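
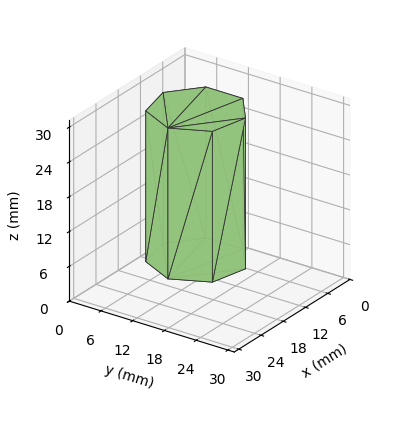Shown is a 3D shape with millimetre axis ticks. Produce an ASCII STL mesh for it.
Reading the render: the shape is a regular 7-sided prism (a cylinder approximated with 7 flat sides), circumscribed radius ≈ 8 mm, height ≈ 26 mm (dimensions read to the nearest mm from the axis ticks). For the STL, each face is triangulated and given an outward normal.

solid part
  facet normal 0.0000 0.0000 -1.0000
    outer loop
      vertex 6.2 15.8 0.0
      vertex 13.0 14.3 0.0
      vertex 16.0 8.0 0.0
    endloop
  endfacet
  facet normal 0.0000 0.0000 -1.0000
    outer loop
      vertex 0.8 11.5 0.0
      vertex 6.2 15.8 0.0
      vertex 16.0 8.0 0.0
    endloop
  endfacet
  facet normal 0.0000 0.0000 -1.0000
    outer loop
      vertex 0.8 4.5 0.0
      vertex 0.8 11.5 0.0
      vertex 16.0 8.0 0.0
    endloop
  endfacet
  facet normal 0.0000 0.0000 -1.0000
    outer loop
      vertex 6.2 0.2 0.0
      vertex 0.8 4.5 0.0
      vertex 16.0 8.0 0.0
    endloop
  endfacet
  facet normal 0.0000 0.0000 -1.0000
    outer loop
      vertex 13.0 1.7 0.0
      vertex 6.2 0.2 0.0
      vertex 16.0 8.0 0.0
    endloop
  endfacet
  facet normal 0.0000 0.0000 1.0000
    outer loop
      vertex 16.0 8.0 26.0
      vertex 13.0 14.3 26.0
      vertex 6.2 15.8 26.0
    endloop
  endfacet
  facet normal 0.0000 0.0000 1.0000
    outer loop
      vertex 16.0 8.0 26.0
      vertex 6.2 15.8 26.0
      vertex 0.8 11.5 26.0
    endloop
  endfacet
  facet normal 0.0000 0.0000 1.0000
    outer loop
      vertex 16.0 8.0 26.0
      vertex 0.8 11.5 26.0
      vertex 0.8 4.5 26.0
    endloop
  endfacet
  facet normal 0.0000 0.0000 1.0000
    outer loop
      vertex 16.0 8.0 26.0
      vertex 0.8 4.5 26.0
      vertex 6.2 0.2 26.0
    endloop
  endfacet
  facet normal 0.0000 0.0000 1.0000
    outer loop
      vertex 16.0 8.0 26.0
      vertex 6.2 0.2 26.0
      vertex 13.0 1.7 26.0
    endloop
  endfacet
  facet normal 0.9029 0.4299 0.0000
    outer loop
      vertex 16.0 8.0 0.0
      vertex 13.0 14.3 0.0
      vertex 13.0 14.3 26.0
    endloop
  endfacet
  facet normal 0.9029 0.4299 0.0000
    outer loop
      vertex 16.0 8.0 0.0
      vertex 13.0 14.3 26.0
      vertex 16.0 8.0 26.0
    endloop
  endfacet
  facet normal 0.2154 0.9765 0.0000
    outer loop
      vertex 13.0 14.3 0.0
      vertex 6.2 15.8 0.0
      vertex 6.2 15.8 26.0
    endloop
  endfacet
  facet normal 0.2154 0.9765 0.0000
    outer loop
      vertex 13.0 14.3 0.0
      vertex 6.2 15.8 26.0
      vertex 13.0 14.3 26.0
    endloop
  endfacet
  facet normal -0.6229 0.7823 0.0000
    outer loop
      vertex 6.2 15.8 0.0
      vertex 0.8 11.5 0.0
      vertex 0.8 11.5 26.0
    endloop
  endfacet
  facet normal -0.6229 0.7823 0.0000
    outer loop
      vertex 6.2 15.8 0.0
      vertex 0.8 11.5 26.0
      vertex 6.2 15.8 26.0
    endloop
  endfacet
  facet normal -1.0000 0.0000 0.0000
    outer loop
      vertex 0.8 11.5 0.0
      vertex 0.8 4.5 0.0
      vertex 0.8 4.5 26.0
    endloop
  endfacet
  facet normal -1.0000 0.0000 0.0000
    outer loop
      vertex 0.8 11.5 0.0
      vertex 0.8 4.5 26.0
      vertex 0.8 11.5 26.0
    endloop
  endfacet
  facet normal -0.6229 -0.7823 0.0000
    outer loop
      vertex 0.8 4.5 0.0
      vertex 6.2 0.2 0.0
      vertex 6.2 0.2 26.0
    endloop
  endfacet
  facet normal -0.6229 -0.7823 0.0000
    outer loop
      vertex 0.8 4.5 0.0
      vertex 6.2 0.2 26.0
      vertex 0.8 4.5 26.0
    endloop
  endfacet
  facet normal 0.2154 -0.9765 0.0000
    outer loop
      vertex 6.2 0.2 0.0
      vertex 13.0 1.7 0.0
      vertex 13.0 1.7 26.0
    endloop
  endfacet
  facet normal 0.2154 -0.9765 0.0000
    outer loop
      vertex 6.2 0.2 0.0
      vertex 13.0 1.7 26.0
      vertex 6.2 0.2 26.0
    endloop
  endfacet
  facet normal 0.9029 -0.4299 0.0000
    outer loop
      vertex 13.0 1.7 0.0
      vertex 16.0 8.0 0.0
      vertex 16.0 8.0 26.0
    endloop
  endfacet
  facet normal 0.9029 -0.4299 0.0000
    outer loop
      vertex 13.0 1.7 0.0
      vertex 16.0 8.0 26.0
      vertex 13.0 1.7 26.0
    endloop
  endfacet
endsolid part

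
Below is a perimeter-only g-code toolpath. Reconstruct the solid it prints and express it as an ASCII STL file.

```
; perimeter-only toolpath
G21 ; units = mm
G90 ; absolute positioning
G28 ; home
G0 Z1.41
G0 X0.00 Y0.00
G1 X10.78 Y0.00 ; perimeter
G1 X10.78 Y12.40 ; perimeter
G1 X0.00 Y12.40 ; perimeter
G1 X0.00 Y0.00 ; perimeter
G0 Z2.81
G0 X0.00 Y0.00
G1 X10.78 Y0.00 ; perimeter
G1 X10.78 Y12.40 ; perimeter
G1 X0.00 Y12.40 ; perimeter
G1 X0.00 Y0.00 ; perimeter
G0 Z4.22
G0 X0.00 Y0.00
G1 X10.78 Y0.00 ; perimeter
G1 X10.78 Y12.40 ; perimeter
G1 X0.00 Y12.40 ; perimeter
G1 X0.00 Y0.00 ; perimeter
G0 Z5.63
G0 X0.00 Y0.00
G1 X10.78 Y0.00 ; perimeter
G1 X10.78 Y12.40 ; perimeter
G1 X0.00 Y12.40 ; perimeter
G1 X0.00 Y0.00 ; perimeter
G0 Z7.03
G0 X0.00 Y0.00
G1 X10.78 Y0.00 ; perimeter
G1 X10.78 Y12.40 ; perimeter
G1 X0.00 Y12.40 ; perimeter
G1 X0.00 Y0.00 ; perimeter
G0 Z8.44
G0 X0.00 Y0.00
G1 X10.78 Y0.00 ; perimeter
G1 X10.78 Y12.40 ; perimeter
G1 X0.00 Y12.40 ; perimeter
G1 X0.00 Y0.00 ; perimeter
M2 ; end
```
solid part
  facet normal 0.0000 0.0000 -1.0000
    outer loop
      vertex 10.78 12.40 0.00
      vertex 10.78 0.00 0.00
      vertex 0.00 0.00 0.00
    endloop
  endfacet
  facet normal 0.0000 0.0000 -1.0000
    outer loop
      vertex 0.00 12.40 0.00
      vertex 10.78 12.40 0.00
      vertex 0.00 0.00 0.00
    endloop
  endfacet
  facet normal 0.0000 0.0000 1.0000
    outer loop
      vertex 0.00 0.00 8.44
      vertex 10.78 0.00 8.44
      vertex 10.78 12.40 8.44
    endloop
  endfacet
  facet normal 0.0000 0.0000 1.0000
    outer loop
      vertex 0.00 0.00 8.44
      vertex 10.78 12.40 8.44
      vertex 0.00 12.40 8.44
    endloop
  endfacet
  facet normal 0.0000 -1.0000 0.0000
    outer loop
      vertex 0.00 0.00 0.00
      vertex 10.78 0.00 0.00
      vertex 10.78 0.00 8.44
    endloop
  endfacet
  facet normal 0.0000 -1.0000 0.0000
    outer loop
      vertex 0.00 0.00 0.00
      vertex 10.78 0.00 8.44
      vertex 0.00 0.00 8.44
    endloop
  endfacet
  facet normal 0.0000 1.0000 0.0000
    outer loop
      vertex 10.78 12.40 8.44
      vertex 10.78 12.40 0.00
      vertex 0.00 12.40 0.00
    endloop
  endfacet
  facet normal 0.0000 1.0000 0.0000
    outer loop
      vertex 0.00 12.40 8.44
      vertex 10.78 12.40 8.44
      vertex 0.00 12.40 0.00
    endloop
  endfacet
  facet normal -1.0000 0.0000 0.0000
    outer loop
      vertex 0.00 12.40 8.44
      vertex 0.00 12.40 0.00
      vertex 0.00 0.00 0.00
    endloop
  endfacet
  facet normal -1.0000 0.0000 0.0000
    outer loop
      vertex 0.00 0.00 8.44
      vertex 0.00 12.40 8.44
      vertex 0.00 0.00 0.00
    endloop
  endfacet
  facet normal 1.0000 0.0000 0.0000
    outer loop
      vertex 10.78 0.00 0.00
      vertex 10.78 12.40 0.00
      vertex 10.78 12.40 8.44
    endloop
  endfacet
  facet normal 1.0000 0.0000 0.0000
    outer loop
      vertex 10.78 0.00 0.00
      vertex 10.78 12.40 8.44
      vertex 10.78 0.00 8.44
    endloop
  endfacet
endsolid part

The G0 Z moves step by Δz≈1.41 mm. Every layer's G1 loop is the same polygon, so the solid is a straight extrusion of it from z=0 to z≈8.44. Closing with flat bottom and top caps and triangulating gives 12 facets — a rectangular box, roughly 10.8 × 12.4 mm footprint and 8.44 mm tall.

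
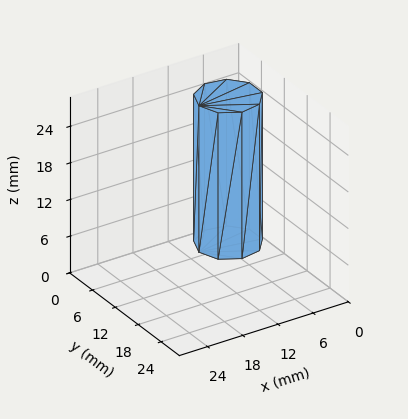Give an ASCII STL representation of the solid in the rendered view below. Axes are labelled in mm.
Reading the render: the shape is a regular 9-sided prism (a cylinder approximated with 9 flat sides), circumscribed radius ≈ 5 mm, height ≈ 24 mm (dimensions read to the nearest mm from the axis ticks). For the STL, each face is triangulated and given an outward normal.

solid part
  facet normal 0.0000 0.0000 -1.0000
    outer loop
      vertex 5.868 9.924 0.000
      vertex 8.830 8.214 0.000
      vertex 10.000 5.000 0.000
    endloop
  endfacet
  facet normal 0.0000 0.0000 -1.0000
    outer loop
      vertex 2.500 9.330 0.000
      vertex 5.868 9.924 0.000
      vertex 10.000 5.000 0.000
    endloop
  endfacet
  facet normal 0.0000 0.0000 -1.0000
    outer loop
      vertex 0.302 6.710 0.000
      vertex 2.500 9.330 0.000
      vertex 10.000 5.000 0.000
    endloop
  endfacet
  facet normal 0.0000 0.0000 -1.0000
    outer loop
      vertex 0.302 3.290 0.000
      vertex 0.302 6.710 0.000
      vertex 10.000 5.000 0.000
    endloop
  endfacet
  facet normal 0.0000 0.0000 -1.0000
    outer loop
      vertex 2.500 0.670 0.000
      vertex 0.302 3.290 0.000
      vertex 10.000 5.000 0.000
    endloop
  endfacet
  facet normal 0.0000 0.0000 -1.0000
    outer loop
      vertex 5.868 0.076 0.000
      vertex 2.500 0.670 0.000
      vertex 10.000 5.000 0.000
    endloop
  endfacet
  facet normal 0.0000 0.0000 -1.0000
    outer loop
      vertex 8.830 1.786 0.000
      vertex 5.868 0.076 0.000
      vertex 10.000 5.000 0.000
    endloop
  endfacet
  facet normal 0.0000 0.0000 1.0000
    outer loop
      vertex 10.000 5.000 24.000
      vertex 8.830 8.214 24.000
      vertex 5.868 9.924 24.000
    endloop
  endfacet
  facet normal 0.0000 0.0000 1.0000
    outer loop
      vertex 10.000 5.000 24.000
      vertex 5.868 9.924 24.000
      vertex 2.500 9.330 24.000
    endloop
  endfacet
  facet normal 0.0000 0.0000 1.0000
    outer loop
      vertex 10.000 5.000 24.000
      vertex 2.500 9.330 24.000
      vertex 0.302 6.710 24.000
    endloop
  endfacet
  facet normal 0.0000 0.0000 1.0000
    outer loop
      vertex 10.000 5.000 24.000
      vertex 0.302 6.710 24.000
      vertex 0.302 3.290 24.000
    endloop
  endfacet
  facet normal 0.0000 0.0000 1.0000
    outer loop
      vertex 10.000 5.000 24.000
      vertex 0.302 3.290 24.000
      vertex 2.500 0.670 24.000
    endloop
  endfacet
  facet normal 0.0000 0.0000 1.0000
    outer loop
      vertex 10.000 5.000 24.000
      vertex 2.500 0.670 24.000
      vertex 5.868 0.076 24.000
    endloop
  endfacet
  facet normal 0.0000 0.0000 1.0000
    outer loop
      vertex 10.000 5.000 24.000
      vertex 5.868 0.076 24.000
      vertex 8.830 1.786 24.000
    endloop
  endfacet
  facet normal 0.9397 0.3421 0.0000
    outer loop
      vertex 10.000 5.000 0.000
      vertex 8.830 8.214 0.000
      vertex 8.830 8.214 24.000
    endloop
  endfacet
  facet normal 0.9397 0.3421 0.0000
    outer loop
      vertex 10.000 5.000 0.000
      vertex 8.830 8.214 24.000
      vertex 10.000 5.000 24.000
    endloop
  endfacet
  facet normal 0.5000 0.8660 0.0000
    outer loop
      vertex 8.830 8.214 0.000
      vertex 5.868 9.924 0.000
      vertex 5.868 9.924 24.000
    endloop
  endfacet
  facet normal 0.5000 0.8660 0.0000
    outer loop
      vertex 8.830 8.214 0.000
      vertex 5.868 9.924 24.000
      vertex 8.830 8.214 24.000
    endloop
  endfacet
  facet normal -0.1737 0.9848 0.0000
    outer loop
      vertex 5.868 9.924 0.000
      vertex 2.500 9.330 0.000
      vertex 2.500 9.330 24.000
    endloop
  endfacet
  facet normal -0.1737 0.9848 0.0000
    outer loop
      vertex 5.868 9.924 0.000
      vertex 2.500 9.330 24.000
      vertex 5.868 9.924 24.000
    endloop
  endfacet
  facet normal -0.7661 0.6427 0.0000
    outer loop
      vertex 2.500 9.330 0.000
      vertex 0.302 6.710 0.000
      vertex 0.302 6.710 24.000
    endloop
  endfacet
  facet normal -0.7661 0.6427 0.0000
    outer loop
      vertex 2.500 9.330 0.000
      vertex 0.302 6.710 24.000
      vertex 2.500 9.330 24.000
    endloop
  endfacet
  facet normal -1.0000 0.0000 0.0000
    outer loop
      vertex 0.302 6.710 0.000
      vertex 0.302 3.290 0.000
      vertex 0.302 3.290 24.000
    endloop
  endfacet
  facet normal -1.0000 0.0000 0.0000
    outer loop
      vertex 0.302 6.710 0.000
      vertex 0.302 3.290 24.000
      vertex 0.302 6.710 24.000
    endloop
  endfacet
  facet normal -0.7661 -0.6427 0.0000
    outer loop
      vertex 0.302 3.290 0.000
      vertex 2.500 0.670 0.000
      vertex 2.500 0.670 24.000
    endloop
  endfacet
  facet normal -0.7661 -0.6427 0.0000
    outer loop
      vertex 0.302 3.290 0.000
      vertex 2.500 0.670 24.000
      vertex 0.302 3.290 24.000
    endloop
  endfacet
  facet normal -0.1737 -0.9848 0.0000
    outer loop
      vertex 2.500 0.670 0.000
      vertex 5.868 0.076 0.000
      vertex 5.868 0.076 24.000
    endloop
  endfacet
  facet normal -0.1737 -0.9848 0.0000
    outer loop
      vertex 2.500 0.670 0.000
      vertex 5.868 0.076 24.000
      vertex 2.500 0.670 24.000
    endloop
  endfacet
  facet normal 0.5000 -0.8660 0.0000
    outer loop
      vertex 5.868 0.076 0.000
      vertex 8.830 1.786 0.000
      vertex 8.830 1.786 24.000
    endloop
  endfacet
  facet normal 0.5000 -0.8660 0.0000
    outer loop
      vertex 5.868 0.076 0.000
      vertex 8.830 1.786 24.000
      vertex 5.868 0.076 24.000
    endloop
  endfacet
  facet normal 0.9397 -0.3421 0.0000
    outer loop
      vertex 8.830 1.786 0.000
      vertex 10.000 5.000 0.000
      vertex 10.000 5.000 24.000
    endloop
  endfacet
  facet normal 0.9397 -0.3421 0.0000
    outer loop
      vertex 8.830 1.786 0.000
      vertex 10.000 5.000 24.000
      vertex 8.830 1.786 24.000
    endloop
  endfacet
endsolid part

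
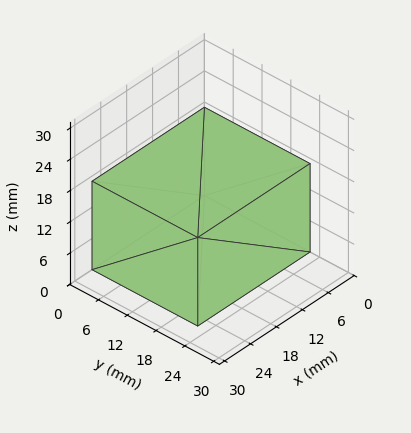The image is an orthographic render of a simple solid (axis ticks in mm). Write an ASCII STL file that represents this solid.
Reading the render: the shape is a rectangular box, roughly 26 × 22 mm footprint and 17 mm tall (dimensions read to the nearest mm from the axis ticks). For the STL, each face is triangulated and given an outward normal.

solid part
  facet normal 0.0000 0.0000 -1.0000
    outer loop
      vertex 26.00 22.00 0.00
      vertex 26.00 0.00 0.00
      vertex 0.00 0.00 0.00
    endloop
  endfacet
  facet normal 0.0000 0.0000 -1.0000
    outer loop
      vertex 0.00 22.00 0.00
      vertex 26.00 22.00 0.00
      vertex 0.00 0.00 0.00
    endloop
  endfacet
  facet normal 0.0000 0.0000 1.0000
    outer loop
      vertex 0.00 0.00 17.00
      vertex 26.00 0.00 17.00
      vertex 26.00 22.00 17.00
    endloop
  endfacet
  facet normal 0.0000 0.0000 1.0000
    outer loop
      vertex 0.00 0.00 17.00
      vertex 26.00 22.00 17.00
      vertex 0.00 22.00 17.00
    endloop
  endfacet
  facet normal 0.0000 -1.0000 0.0000
    outer loop
      vertex 0.00 0.00 0.00
      vertex 26.00 0.00 0.00
      vertex 26.00 0.00 17.00
    endloop
  endfacet
  facet normal 0.0000 -1.0000 0.0000
    outer loop
      vertex 0.00 0.00 0.00
      vertex 26.00 0.00 17.00
      vertex 0.00 0.00 17.00
    endloop
  endfacet
  facet normal 0.0000 1.0000 0.0000
    outer loop
      vertex 26.00 22.00 17.00
      vertex 26.00 22.00 0.00
      vertex 0.00 22.00 0.00
    endloop
  endfacet
  facet normal 0.0000 1.0000 0.0000
    outer loop
      vertex 0.00 22.00 17.00
      vertex 26.00 22.00 17.00
      vertex 0.00 22.00 0.00
    endloop
  endfacet
  facet normal -1.0000 0.0000 0.0000
    outer loop
      vertex 0.00 22.00 17.00
      vertex 0.00 22.00 0.00
      vertex 0.00 0.00 0.00
    endloop
  endfacet
  facet normal -1.0000 0.0000 0.0000
    outer loop
      vertex 0.00 0.00 17.00
      vertex 0.00 22.00 17.00
      vertex 0.00 0.00 0.00
    endloop
  endfacet
  facet normal 1.0000 0.0000 0.0000
    outer loop
      vertex 26.00 0.00 0.00
      vertex 26.00 22.00 0.00
      vertex 26.00 22.00 17.00
    endloop
  endfacet
  facet normal 1.0000 0.0000 0.0000
    outer loop
      vertex 26.00 0.00 0.00
      vertex 26.00 22.00 17.00
      vertex 26.00 0.00 17.00
    endloop
  endfacet
endsolid part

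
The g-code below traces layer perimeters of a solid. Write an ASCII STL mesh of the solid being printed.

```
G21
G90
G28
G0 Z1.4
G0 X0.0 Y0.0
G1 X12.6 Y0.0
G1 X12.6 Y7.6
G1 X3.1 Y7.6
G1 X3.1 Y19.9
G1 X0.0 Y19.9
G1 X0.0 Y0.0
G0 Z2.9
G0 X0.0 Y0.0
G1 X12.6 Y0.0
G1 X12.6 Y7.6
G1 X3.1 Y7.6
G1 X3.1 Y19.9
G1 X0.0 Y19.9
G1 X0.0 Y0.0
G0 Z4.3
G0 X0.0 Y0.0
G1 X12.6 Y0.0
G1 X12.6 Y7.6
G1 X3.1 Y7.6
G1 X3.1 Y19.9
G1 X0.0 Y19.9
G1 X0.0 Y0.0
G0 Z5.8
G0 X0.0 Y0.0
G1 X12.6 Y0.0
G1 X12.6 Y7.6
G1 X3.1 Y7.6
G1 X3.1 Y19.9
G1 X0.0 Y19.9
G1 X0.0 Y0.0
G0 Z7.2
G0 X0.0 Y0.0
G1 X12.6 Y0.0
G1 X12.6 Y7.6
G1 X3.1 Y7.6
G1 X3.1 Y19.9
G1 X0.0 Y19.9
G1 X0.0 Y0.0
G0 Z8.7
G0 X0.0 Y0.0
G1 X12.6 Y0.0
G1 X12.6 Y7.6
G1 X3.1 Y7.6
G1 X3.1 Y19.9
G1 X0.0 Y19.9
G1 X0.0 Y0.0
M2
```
solid part
  facet normal 0.0000 0.0000 -1.0000
    outer loop
      vertex 12.6 7.6 0.0
      vertex 12.6 0.0 0.0
      vertex 0.0 0.0 0.0
    endloop
  endfacet
  facet normal 0.0000 0.0000 -1.0000
    outer loop
      vertex 3.1 7.6 0.0
      vertex 12.6 7.6 0.0
      vertex 0.0 0.0 0.0
    endloop
  endfacet
  facet normal 0.0000 0.0000 -1.0000
    outer loop
      vertex 3.1 19.9 0.0
      vertex 3.1 7.6 0.0
      vertex 0.0 0.0 0.0
    endloop
  endfacet
  facet normal 0.0000 0.0000 -1.0000
    outer loop
      vertex 0.0 19.9 0.0
      vertex 3.1 19.9 0.0
      vertex 0.0 0.0 0.0
    endloop
  endfacet
  facet normal 0.0000 0.0000 1.0000
    outer loop
      vertex 0.0 0.0 8.7
      vertex 12.6 0.0 8.7
      vertex 12.6 7.6 8.7
    endloop
  endfacet
  facet normal 0.0000 0.0000 1.0000
    outer loop
      vertex 0.0 0.0 8.7
      vertex 12.6 7.6 8.7
      vertex 3.1 7.6 8.7
    endloop
  endfacet
  facet normal 0.0000 0.0000 1.0000
    outer loop
      vertex 0.0 0.0 8.7
      vertex 3.1 7.6 8.7
      vertex 3.1 19.9 8.7
    endloop
  endfacet
  facet normal 0.0000 0.0000 1.0000
    outer loop
      vertex 0.0 0.0 8.7
      vertex 3.1 19.9 8.7
      vertex 0.0 19.9 8.7
    endloop
  endfacet
  facet normal 0.0000 -1.0000 0.0000
    outer loop
      vertex 0.0 0.0 0.0
      vertex 12.6 0.0 0.0
      vertex 12.6 0.0 8.7
    endloop
  endfacet
  facet normal 0.0000 -1.0000 0.0000
    outer loop
      vertex 0.0 0.0 0.0
      vertex 12.6 0.0 8.7
      vertex 0.0 0.0 8.7
    endloop
  endfacet
  facet normal 1.0000 0.0000 0.0000
    outer loop
      vertex 12.6 0.0 0.0
      vertex 12.6 7.6 0.0
      vertex 12.6 7.6 8.7
    endloop
  endfacet
  facet normal 1.0000 0.0000 0.0000
    outer loop
      vertex 12.6 0.0 0.0
      vertex 12.6 7.6 8.7
      vertex 12.6 0.0 8.7
    endloop
  endfacet
  facet normal 0.0000 1.0000 0.0000
    outer loop
      vertex 12.6 7.6 0.0
      vertex 3.1 7.6 0.0
      vertex 3.1 7.6 8.7
    endloop
  endfacet
  facet normal 0.0000 1.0000 0.0000
    outer loop
      vertex 12.6 7.6 0.0
      vertex 3.1 7.6 8.7
      vertex 12.6 7.6 8.7
    endloop
  endfacet
  facet normal 1.0000 0.0000 0.0000
    outer loop
      vertex 3.1 7.6 0.0
      vertex 3.1 19.9 0.0
      vertex 3.1 19.9 8.7
    endloop
  endfacet
  facet normal 1.0000 0.0000 0.0000
    outer loop
      vertex 3.1 7.6 0.0
      vertex 3.1 19.9 8.7
      vertex 3.1 7.6 8.7
    endloop
  endfacet
  facet normal 0.0000 1.0000 0.0000
    outer loop
      vertex 3.1 19.9 0.0
      vertex 0.0 19.9 0.0
      vertex 0.0 19.9 8.7
    endloop
  endfacet
  facet normal 0.0000 1.0000 0.0000
    outer loop
      vertex 3.1 19.9 0.0
      vertex 0.0 19.9 8.7
      vertex 3.1 19.9 8.7
    endloop
  endfacet
  facet normal -1.0000 0.0000 0.0000
    outer loop
      vertex 0.0 19.9 0.0
      vertex 0.0 0.0 0.0
      vertex 0.0 0.0 8.7
    endloop
  endfacet
  facet normal -1.0000 0.0000 0.0000
    outer loop
      vertex 0.0 19.9 0.0
      vertex 0.0 0.0 8.7
      vertex 0.0 19.9 8.7
    endloop
  endfacet
endsolid part

The G0 Z moves step by Δz≈1.4 mm. Every layer's G1 loop is the same polygon, so the solid is a straight extrusion of it from z=0 to z≈8.7. Closing with flat bottom and top caps and triangulating gives 20 facets — an L-shaped prism: outer 12.6 × 19.9 mm, arm thicknesses ≈ 7.6 mm (horizontal) and 3.1 mm (vertical), extruded 8.7 mm in z.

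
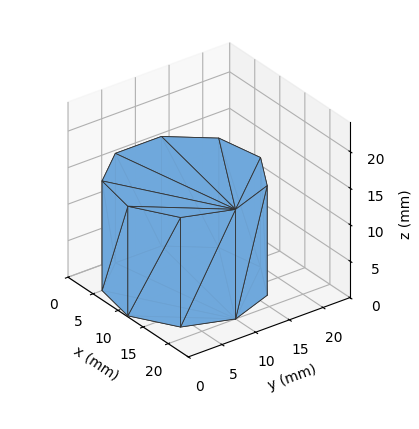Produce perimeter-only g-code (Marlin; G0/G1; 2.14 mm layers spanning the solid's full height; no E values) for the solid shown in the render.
Reading the render: the shape is a regular 9-sided prism (a cylinder approximated with 9 flat sides), circumscribed radius ≈ 10 mm, height ≈ 15 mm (dimensions read to the nearest mm from the axis ticks). For the g-code, the solid's height is divided into equal slices at the stated Δz and each level perimeter traced with G1 moves after a G0 lift.

; perimeter-only toolpath
G21 ; units = mm
G90 ; absolute positioning
G28 ; home
; layer 1
G0 Z2.14
G0 X20.00 Y10.00
G1 X17.66 Y16.43
G1 X11.74 Y19.85
G1 X5.00 Y18.66
G1 X0.60 Y13.42
G1 X0.60 Y6.58
G1 X5.00 Y1.34
G1 X11.74 Y0.15
G1 X17.66 Y3.57
G1 X20.00 Y10.00
; layer 2
G0 Z4.29
G0 X20.00 Y10.00
G1 X17.66 Y16.43
G1 X11.74 Y19.85
G1 X5.00 Y18.66
G1 X0.60 Y13.42
G1 X0.60 Y6.58
G1 X5.00 Y1.34
G1 X11.74 Y0.15
G1 X17.66 Y3.57
G1 X20.00 Y10.00
; layer 3
G0 Z6.43
G0 X20.00 Y10.00
G1 X17.66 Y16.43
G1 X11.74 Y19.85
G1 X5.00 Y18.66
G1 X0.60 Y13.42
G1 X0.60 Y6.58
G1 X5.00 Y1.34
G1 X11.74 Y0.15
G1 X17.66 Y3.57
G1 X20.00 Y10.00
; layer 4
G0 Z8.57
G0 X20.00 Y10.00
G1 X17.66 Y16.43
G1 X11.74 Y19.85
G1 X5.00 Y18.66
G1 X0.60 Y13.42
G1 X0.60 Y6.58
G1 X5.00 Y1.34
G1 X11.74 Y0.15
G1 X17.66 Y3.57
G1 X20.00 Y10.00
; layer 5
G0 Z10.71
G0 X20.00 Y10.00
G1 X17.66 Y16.43
G1 X11.74 Y19.85
G1 X5.00 Y18.66
G1 X0.60 Y13.42
G1 X0.60 Y6.58
G1 X5.00 Y1.34
G1 X11.74 Y0.15
G1 X17.66 Y3.57
G1 X20.00 Y10.00
; layer 6
G0 Z12.86
G0 X20.00 Y10.00
G1 X17.66 Y16.43
G1 X11.74 Y19.85
G1 X5.00 Y18.66
G1 X0.60 Y13.42
G1 X0.60 Y6.58
G1 X5.00 Y1.34
G1 X11.74 Y0.15
G1 X17.66 Y3.57
G1 X20.00 Y10.00
; layer 7
G0 Z15.00
G0 X20.00 Y10.00
G1 X17.66 Y16.43
G1 X11.74 Y19.85
G1 X5.00 Y18.66
G1 X0.60 Y13.42
G1 X0.60 Y6.58
G1 X5.00 Y1.34
G1 X11.74 Y0.15
G1 X17.66 Y3.57
G1 X20.00 Y10.00
M2 ; end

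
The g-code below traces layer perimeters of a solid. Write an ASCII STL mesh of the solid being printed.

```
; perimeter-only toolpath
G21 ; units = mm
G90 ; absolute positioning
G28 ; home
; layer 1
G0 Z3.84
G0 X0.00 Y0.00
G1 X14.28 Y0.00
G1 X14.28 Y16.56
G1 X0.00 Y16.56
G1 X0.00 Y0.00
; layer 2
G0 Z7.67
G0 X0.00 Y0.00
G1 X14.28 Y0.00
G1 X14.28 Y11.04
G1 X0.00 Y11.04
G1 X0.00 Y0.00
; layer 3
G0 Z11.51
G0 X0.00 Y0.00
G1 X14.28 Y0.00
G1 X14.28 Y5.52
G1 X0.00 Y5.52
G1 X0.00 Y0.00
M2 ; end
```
solid part
  facet normal 0.0000 0.0000 -1.0000
    outer loop
      vertex 14.28 22.08 0.00
      vertex 14.28 0.00 0.00
      vertex 0.00 0.00 0.00
    endloop
  endfacet
  facet normal 0.0000 0.0000 -1.0000
    outer loop
      vertex 0.00 22.08 0.00
      vertex 14.28 22.08 0.00
      vertex 0.00 0.00 0.00
    endloop
  endfacet
  facet normal 0.0000 -1.0000 0.0000
    outer loop
      vertex 0.00 0.00 0.00
      vertex 14.28 0.00 0.00
      vertex 14.28 0.00 15.35
    endloop
  endfacet
  facet normal 0.0000 -1.0000 0.0000
    outer loop
      vertex 0.00 0.00 0.00
      vertex 14.28 0.00 15.35
      vertex 0.00 0.00 15.35
    endloop
  endfacet
  facet normal 0.0000 0.5708 0.8211
    outer loop
      vertex 0.00 0.00 15.35
      vertex 14.28 0.00 15.35
      vertex 14.28 22.08 0.00
    endloop
  endfacet
  facet normal 0.0000 0.5708 0.8211
    outer loop
      vertex 0.00 0.00 15.35
      vertex 14.28 22.08 0.00
      vertex 0.00 22.08 0.00
    endloop
  endfacet
  facet normal -1.0000 0.0000 0.0000
    outer loop
      vertex 0.00 0.00 15.35
      vertex 0.00 22.08 0.00
      vertex 0.00 0.00 0.00
    endloop
  endfacet
  facet normal 1.0000 0.0000 0.0000
    outer loop
      vertex 14.28 0.00 0.00
      vertex 14.28 22.08 0.00
      vertex 14.28 0.00 15.35
    endloop
  endfacet
endsolid part

The G0 Z moves step by Δz≈3.84 mm. The G1 loops shrink linearly with z, so the solid tapers from its base footprint up to z≈15.3. Closing with a flat bottom cap and the tapered top and triangulating gives 8 facets — a wedge (ramp): 14.3 × 22.1 mm base, rising to 15.3 mm along the y=0 edge and sloping linearly to z=0 at y=22.1.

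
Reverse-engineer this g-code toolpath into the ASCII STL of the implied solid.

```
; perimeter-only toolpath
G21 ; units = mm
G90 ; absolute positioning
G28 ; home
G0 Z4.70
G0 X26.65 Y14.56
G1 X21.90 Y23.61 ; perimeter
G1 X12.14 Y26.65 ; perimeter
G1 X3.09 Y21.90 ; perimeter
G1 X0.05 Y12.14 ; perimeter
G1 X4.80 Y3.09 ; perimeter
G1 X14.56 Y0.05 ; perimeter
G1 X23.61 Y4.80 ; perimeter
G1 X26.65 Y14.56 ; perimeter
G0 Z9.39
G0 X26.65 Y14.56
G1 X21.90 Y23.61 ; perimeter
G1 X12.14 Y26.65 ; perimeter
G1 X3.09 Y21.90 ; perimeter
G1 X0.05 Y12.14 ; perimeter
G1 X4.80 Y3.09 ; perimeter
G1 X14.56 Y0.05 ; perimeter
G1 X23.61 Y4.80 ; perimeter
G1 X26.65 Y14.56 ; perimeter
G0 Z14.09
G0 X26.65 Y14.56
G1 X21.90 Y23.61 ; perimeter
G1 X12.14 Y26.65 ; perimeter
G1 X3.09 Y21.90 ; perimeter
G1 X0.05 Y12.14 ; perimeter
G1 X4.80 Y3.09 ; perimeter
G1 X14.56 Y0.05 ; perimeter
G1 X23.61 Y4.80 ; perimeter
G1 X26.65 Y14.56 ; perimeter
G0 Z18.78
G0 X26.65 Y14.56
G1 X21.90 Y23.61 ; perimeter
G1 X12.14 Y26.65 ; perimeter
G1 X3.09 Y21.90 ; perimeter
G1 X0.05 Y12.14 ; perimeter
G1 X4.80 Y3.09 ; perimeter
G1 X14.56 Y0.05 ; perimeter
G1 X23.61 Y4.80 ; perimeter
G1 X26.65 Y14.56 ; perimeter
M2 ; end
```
solid part
  facet normal 0.0000 0.0000 -1.0000
    outer loop
      vertex 12.14 26.65 0.00
      vertex 21.90 23.61 0.00
      vertex 26.65 14.56 0.00
    endloop
  endfacet
  facet normal 0.0000 0.0000 -1.0000
    outer loop
      vertex 3.09 21.90 0.00
      vertex 12.14 26.65 0.00
      vertex 26.65 14.56 0.00
    endloop
  endfacet
  facet normal 0.0000 0.0000 -1.0000
    outer loop
      vertex 0.05 12.14 0.00
      vertex 3.09 21.90 0.00
      vertex 26.65 14.56 0.00
    endloop
  endfacet
  facet normal 0.0000 0.0000 -1.0000
    outer loop
      vertex 4.80 3.09 0.00
      vertex 0.05 12.14 0.00
      vertex 26.65 14.56 0.00
    endloop
  endfacet
  facet normal 0.0000 0.0000 -1.0000
    outer loop
      vertex 14.56 0.05 0.00
      vertex 4.80 3.09 0.00
      vertex 26.65 14.56 0.00
    endloop
  endfacet
  facet normal 0.0000 0.0000 -1.0000
    outer loop
      vertex 23.61 4.80 0.00
      vertex 14.56 0.05 0.00
      vertex 26.65 14.56 0.00
    endloop
  endfacet
  facet normal 0.0000 0.0000 1.0000
    outer loop
      vertex 26.65 14.56 18.78
      vertex 21.90 23.61 18.78
      vertex 12.14 26.65 18.78
    endloop
  endfacet
  facet normal 0.0000 0.0000 1.0000
    outer loop
      vertex 26.65 14.56 18.78
      vertex 12.14 26.65 18.78
      vertex 3.09 21.90 18.78
    endloop
  endfacet
  facet normal 0.0000 0.0000 1.0000
    outer loop
      vertex 26.65 14.56 18.78
      vertex 3.09 21.90 18.78
      vertex 0.05 12.14 18.78
    endloop
  endfacet
  facet normal 0.0000 0.0000 1.0000
    outer loop
      vertex 26.65 14.56 18.78
      vertex 0.05 12.14 18.78
      vertex 4.80 3.09 18.78
    endloop
  endfacet
  facet normal 0.0000 0.0000 1.0000
    outer loop
      vertex 26.65 14.56 18.78
      vertex 4.80 3.09 18.78
      vertex 14.56 0.05 18.78
    endloop
  endfacet
  facet normal 0.0000 0.0000 1.0000
    outer loop
      vertex 26.65 14.56 18.78
      vertex 14.56 0.05 18.78
      vertex 23.61 4.80 18.78
    endloop
  endfacet
  facet normal 0.8854 0.4647 0.0000
    outer loop
      vertex 26.65 14.56 0.00
      vertex 21.90 23.61 0.00
      vertex 21.90 23.61 18.78
    endloop
  endfacet
  facet normal 0.8854 0.4647 0.0000
    outer loop
      vertex 26.65 14.56 0.00
      vertex 21.90 23.61 18.78
      vertex 26.65 14.56 18.78
    endloop
  endfacet
  facet normal 0.2974 0.9548 0.0000
    outer loop
      vertex 21.90 23.61 0.00
      vertex 12.14 26.65 0.00
      vertex 12.14 26.65 18.78
    endloop
  endfacet
  facet normal 0.2974 0.9548 0.0000
    outer loop
      vertex 21.90 23.61 0.00
      vertex 12.14 26.65 18.78
      vertex 21.90 23.61 18.78
    endloop
  endfacet
  facet normal -0.4647 0.8854 0.0000
    outer loop
      vertex 12.14 26.65 0.00
      vertex 3.09 21.90 0.00
      vertex 3.09 21.90 18.78
    endloop
  endfacet
  facet normal -0.4647 0.8854 0.0000
    outer loop
      vertex 12.14 26.65 0.00
      vertex 3.09 21.90 18.78
      vertex 12.14 26.65 18.78
    endloop
  endfacet
  facet normal -0.9548 0.2974 0.0000
    outer loop
      vertex 3.09 21.90 0.00
      vertex 0.05 12.14 0.00
      vertex 0.05 12.14 18.78
    endloop
  endfacet
  facet normal -0.9548 0.2974 0.0000
    outer loop
      vertex 3.09 21.90 0.00
      vertex 0.05 12.14 18.78
      vertex 3.09 21.90 18.78
    endloop
  endfacet
  facet normal -0.8854 -0.4647 0.0000
    outer loop
      vertex 0.05 12.14 0.00
      vertex 4.80 3.09 0.00
      vertex 4.80 3.09 18.78
    endloop
  endfacet
  facet normal -0.8854 -0.4647 0.0000
    outer loop
      vertex 0.05 12.14 0.00
      vertex 4.80 3.09 18.78
      vertex 0.05 12.14 18.78
    endloop
  endfacet
  facet normal -0.2974 -0.9548 0.0000
    outer loop
      vertex 4.80 3.09 0.00
      vertex 14.56 0.05 0.00
      vertex 14.56 0.05 18.78
    endloop
  endfacet
  facet normal -0.2974 -0.9548 0.0000
    outer loop
      vertex 4.80 3.09 0.00
      vertex 14.56 0.05 18.78
      vertex 4.80 3.09 18.78
    endloop
  endfacet
  facet normal 0.4647 -0.8854 0.0000
    outer loop
      vertex 14.56 0.05 0.00
      vertex 23.61 4.80 0.00
      vertex 23.61 4.80 18.78
    endloop
  endfacet
  facet normal 0.4647 -0.8854 0.0000
    outer loop
      vertex 14.56 0.05 0.00
      vertex 23.61 4.80 18.78
      vertex 14.56 0.05 18.78
    endloop
  endfacet
  facet normal 0.9548 -0.2974 0.0000
    outer loop
      vertex 23.61 4.80 0.00
      vertex 26.65 14.56 0.00
      vertex 26.65 14.56 18.78
    endloop
  endfacet
  facet normal 0.9548 -0.2974 0.0000
    outer loop
      vertex 23.61 4.80 0.00
      vertex 26.65 14.56 18.78
      vertex 23.61 4.80 18.78
    endloop
  endfacet
endsolid part

The G0 Z moves step by Δz≈4.70 mm. Every layer's G1 loop is the same polygon, so the solid is a straight extrusion of it from z=0 to z≈18.8. Closing with flat bottom and top caps and triangulating gives 28 facets — a regular 8-sided prism (a cylinder approximated with 8 flat sides), circumscribed radius ≈ 13.3 mm, height ≈ 18.8 mm.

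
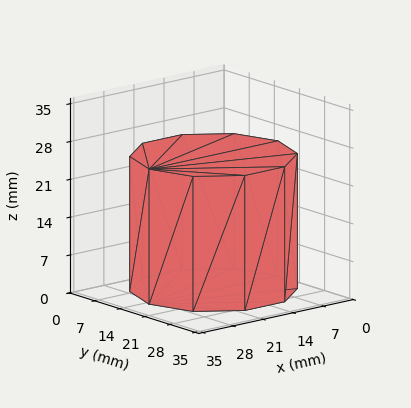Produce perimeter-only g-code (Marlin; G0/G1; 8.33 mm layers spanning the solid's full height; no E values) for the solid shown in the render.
Reading the render: the shape is a regular 10-sided prism (a cylinder approximated with 10 flat sides), circumscribed radius ≈ 15 mm, height ≈ 25 mm (dimensions read to the nearest mm from the axis ticks). For the g-code, the solid's height is divided into equal slices at the stated Δz and each level perimeter traced with G1 moves after a G0 lift.

; perimeter-only toolpath
G21 ; units = mm
G90 ; absolute positioning
G28 ; home
; layer 1
G0 Z8.33
G0 X30.00 Y15.00
G1 X27.14 Y23.82
G1 X19.64 Y29.27
G1 X10.36 Y29.27
G1 X2.86 Y23.82
G1 X0.00 Y15.00
G1 X2.86 Y6.18
G1 X10.36 Y0.73
G1 X19.64 Y0.73
G1 X27.14 Y6.18
G1 X30.00 Y15.00
; layer 2
G0 Z16.67
G0 X30.00 Y15.00
G1 X27.14 Y23.82
G1 X19.64 Y29.27
G1 X10.36 Y29.27
G1 X2.86 Y23.82
G1 X0.00 Y15.00
G1 X2.86 Y6.18
G1 X10.36 Y0.73
G1 X19.64 Y0.73
G1 X27.14 Y6.18
G1 X30.00 Y15.00
; layer 3
G0 Z25.00
G0 X30.00 Y15.00
G1 X27.14 Y23.82
G1 X19.64 Y29.27
G1 X10.36 Y29.27
G1 X2.86 Y23.82
G1 X0.00 Y15.00
G1 X2.86 Y6.18
G1 X10.36 Y0.73
G1 X19.64 Y0.73
G1 X27.14 Y6.18
G1 X30.00 Y15.00
M2 ; end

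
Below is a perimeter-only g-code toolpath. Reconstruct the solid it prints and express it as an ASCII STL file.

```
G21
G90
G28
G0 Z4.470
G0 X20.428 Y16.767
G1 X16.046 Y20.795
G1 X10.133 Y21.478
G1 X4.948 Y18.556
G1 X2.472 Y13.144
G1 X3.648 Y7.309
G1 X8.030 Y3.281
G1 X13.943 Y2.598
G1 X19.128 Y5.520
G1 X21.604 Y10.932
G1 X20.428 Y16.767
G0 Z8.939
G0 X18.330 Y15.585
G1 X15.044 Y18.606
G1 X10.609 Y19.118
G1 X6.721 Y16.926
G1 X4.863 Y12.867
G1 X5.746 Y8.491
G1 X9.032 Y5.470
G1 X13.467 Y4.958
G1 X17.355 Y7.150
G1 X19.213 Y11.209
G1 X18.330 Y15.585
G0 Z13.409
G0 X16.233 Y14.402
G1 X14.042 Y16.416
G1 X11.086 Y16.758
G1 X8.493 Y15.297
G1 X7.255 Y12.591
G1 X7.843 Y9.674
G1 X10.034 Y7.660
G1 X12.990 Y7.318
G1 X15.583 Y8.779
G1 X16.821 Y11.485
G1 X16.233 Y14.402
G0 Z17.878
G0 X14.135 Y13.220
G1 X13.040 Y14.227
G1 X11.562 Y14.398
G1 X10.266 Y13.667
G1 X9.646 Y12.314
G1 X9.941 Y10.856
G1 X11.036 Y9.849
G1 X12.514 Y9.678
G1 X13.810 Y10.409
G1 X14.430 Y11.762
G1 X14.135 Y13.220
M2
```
solid part
  facet normal 0.0000 0.0000 -1.0000
    outer loop
      vertex 9.657 23.838 0.000
      vertex 17.048 22.984 0.000
      vertex 22.525 17.949 0.000
    endloop
  endfacet
  facet normal 0.0000 0.0000 -1.0000
    outer loop
      vertex 3.176 20.185 0.000
      vertex 9.657 23.838 0.000
      vertex 22.525 17.949 0.000
    endloop
  endfacet
  facet normal 0.0000 0.0000 -1.0000
    outer loop
      vertex 0.080 13.420 0.000
      vertex 3.176 20.185 0.000
      vertex 22.525 17.949 0.000
    endloop
  endfacet
  facet normal 0.0000 0.0000 -1.0000
    outer loop
      vertex 1.551 6.127 0.000
      vertex 0.080 13.420 0.000
      vertex 22.525 17.949 0.000
    endloop
  endfacet
  facet normal 0.0000 0.0000 -1.0000
    outer loop
      vertex 7.028 1.092 0.000
      vertex 1.551 6.127 0.000
      vertex 22.525 17.949 0.000
    endloop
  endfacet
  facet normal 0.0000 0.0000 -1.0000
    outer loop
      vertex 14.419 0.238 0.000
      vertex 7.028 1.092 0.000
      vertex 22.525 17.949 0.000
    endloop
  endfacet
  facet normal 0.0000 0.0000 -1.0000
    outer loop
      vertex 20.900 3.891 0.000
      vertex 14.419 0.238 0.000
      vertex 22.525 17.949 0.000
    endloop
  endfacet
  facet normal 0.0000 0.0000 -1.0000
    outer loop
      vertex 23.996 10.656 0.000
      vertex 20.900 3.891 0.000
      vertex 22.525 17.949 0.000
    endloop
  endfacet
  facet normal 0.6023 0.6552 0.4560
    outer loop
      vertex 22.525 17.949 0.000
      vertex 17.048 22.984 0.000
      vertex 12.038 12.038 22.348
    endloop
  endfacet
  facet normal 0.1022 0.8841 0.4559
    outer loop
      vertex 17.048 22.984 0.000
      vertex 9.657 23.838 0.000
      vertex 12.038 12.038 22.348
    endloop
  endfacet
  facet normal -0.4370 0.7753 0.4559
    outer loop
      vertex 9.657 23.838 0.000
      vertex 3.176 20.185 0.000
      vertex 12.038 12.038 22.348
    endloop
  endfacet
  facet normal -0.8093 0.3704 0.4559
    outer loop
      vertex 3.176 20.185 0.000
      vertex 0.080 13.420 0.000
      vertex 12.038 12.038 22.348
    endloop
  endfacet
  facet normal -0.8724 -0.1760 0.4559
    outer loop
      vertex 0.080 13.420 0.000
      vertex 1.551 6.127 0.000
      vertex 12.038 12.038 22.348
    endloop
  endfacet
  facet normal -0.6023 -0.6552 0.4560
    outer loop
      vertex 1.551 6.127 0.000
      vertex 7.028 1.092 0.000
      vertex 12.038 12.038 22.348
    endloop
  endfacet
  facet normal -0.1022 -0.8841 0.4559
    outer loop
      vertex 7.028 1.092 0.000
      vertex 14.419 0.238 0.000
      vertex 12.038 12.038 22.348
    endloop
  endfacet
  facet normal 0.4370 -0.7753 0.4559
    outer loop
      vertex 14.419 0.238 0.000
      vertex 20.900 3.891 0.000
      vertex 12.038 12.038 22.348
    endloop
  endfacet
  facet normal 0.8093 -0.3704 0.4559
    outer loop
      vertex 20.900 3.891 0.000
      vertex 23.996 10.656 0.000
      vertex 12.038 12.038 22.348
    endloop
  endfacet
  facet normal 0.8724 0.1760 0.4559
    outer loop
      vertex 23.996 10.656 0.000
      vertex 22.525 17.949 0.000
      vertex 12.038 12.038 22.348
    endloop
  endfacet
endsolid part

The G0 Z moves step by Δz≈4.470 mm. The G1 loops shrink linearly with z, so the solid tapers from its base footprint up to z≈22.3. Closing with a flat bottom cap and the tapered top and triangulating gives 18 facets — a regular 10-sided pyramid, base circumscribed radius ≈ 12 mm, apex at z ≈ 22.3 mm.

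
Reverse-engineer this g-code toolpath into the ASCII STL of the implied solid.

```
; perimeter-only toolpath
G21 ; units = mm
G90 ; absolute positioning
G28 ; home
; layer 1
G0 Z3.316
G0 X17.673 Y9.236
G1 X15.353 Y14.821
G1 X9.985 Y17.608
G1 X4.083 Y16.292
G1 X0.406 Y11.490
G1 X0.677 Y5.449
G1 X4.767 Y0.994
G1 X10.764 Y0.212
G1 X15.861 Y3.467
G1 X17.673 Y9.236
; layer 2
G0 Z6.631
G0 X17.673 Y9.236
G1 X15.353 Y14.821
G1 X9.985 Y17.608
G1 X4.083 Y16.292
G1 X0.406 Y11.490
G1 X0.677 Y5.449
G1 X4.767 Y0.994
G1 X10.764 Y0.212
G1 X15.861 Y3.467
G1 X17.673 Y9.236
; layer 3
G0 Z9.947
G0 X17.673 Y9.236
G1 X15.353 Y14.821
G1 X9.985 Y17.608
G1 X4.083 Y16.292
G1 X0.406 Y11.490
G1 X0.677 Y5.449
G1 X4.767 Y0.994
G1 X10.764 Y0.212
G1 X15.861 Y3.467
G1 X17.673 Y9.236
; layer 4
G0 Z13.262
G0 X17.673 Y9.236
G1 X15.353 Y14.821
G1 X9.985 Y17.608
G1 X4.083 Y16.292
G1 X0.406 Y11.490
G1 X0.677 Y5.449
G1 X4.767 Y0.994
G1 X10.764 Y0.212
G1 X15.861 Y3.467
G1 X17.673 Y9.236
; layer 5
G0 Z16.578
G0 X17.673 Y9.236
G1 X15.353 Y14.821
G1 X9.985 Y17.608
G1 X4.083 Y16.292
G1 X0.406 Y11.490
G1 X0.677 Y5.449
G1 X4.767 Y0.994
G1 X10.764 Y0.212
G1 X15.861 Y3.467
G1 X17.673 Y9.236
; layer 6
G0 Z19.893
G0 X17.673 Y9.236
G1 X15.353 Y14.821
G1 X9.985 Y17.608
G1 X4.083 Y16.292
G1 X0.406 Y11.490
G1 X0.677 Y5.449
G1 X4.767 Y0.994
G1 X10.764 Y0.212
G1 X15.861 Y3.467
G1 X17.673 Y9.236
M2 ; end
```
solid part
  facet normal 0.0000 0.0000 -1.0000
    outer loop
      vertex 9.985 17.608 0.000
      vertex 15.353 14.821 0.000
      vertex 17.673 9.236 0.000
    endloop
  endfacet
  facet normal 0.0000 0.0000 -1.0000
    outer loop
      vertex 4.083 16.292 0.000
      vertex 9.985 17.608 0.000
      vertex 17.673 9.236 0.000
    endloop
  endfacet
  facet normal 0.0000 0.0000 -1.0000
    outer loop
      vertex 0.406 11.490 0.000
      vertex 4.083 16.292 0.000
      vertex 17.673 9.236 0.000
    endloop
  endfacet
  facet normal 0.0000 0.0000 -1.0000
    outer loop
      vertex 0.677 5.449 0.000
      vertex 0.406 11.490 0.000
      vertex 17.673 9.236 0.000
    endloop
  endfacet
  facet normal 0.0000 0.0000 -1.0000
    outer loop
      vertex 4.767 0.994 0.000
      vertex 0.677 5.449 0.000
      vertex 17.673 9.236 0.000
    endloop
  endfacet
  facet normal 0.0000 0.0000 -1.0000
    outer loop
      vertex 10.764 0.212 0.000
      vertex 4.767 0.994 0.000
      vertex 17.673 9.236 0.000
    endloop
  endfacet
  facet normal 0.0000 0.0000 -1.0000
    outer loop
      vertex 15.861 3.467 0.000
      vertex 10.764 0.212 0.000
      vertex 17.673 9.236 0.000
    endloop
  endfacet
  facet normal 0.0000 0.0000 1.0000
    outer loop
      vertex 17.673 9.236 19.893
      vertex 15.353 14.821 19.893
      vertex 9.985 17.608 19.893
    endloop
  endfacet
  facet normal 0.0000 0.0000 1.0000
    outer loop
      vertex 17.673 9.236 19.893
      vertex 9.985 17.608 19.893
      vertex 4.083 16.292 19.893
    endloop
  endfacet
  facet normal 0.0000 0.0000 1.0000
    outer loop
      vertex 17.673 9.236 19.893
      vertex 4.083 16.292 19.893
      vertex 0.406 11.490 19.893
    endloop
  endfacet
  facet normal 0.0000 0.0000 1.0000
    outer loop
      vertex 17.673 9.236 19.893
      vertex 0.406 11.490 19.893
      vertex 0.677 5.449 19.893
    endloop
  endfacet
  facet normal 0.0000 0.0000 1.0000
    outer loop
      vertex 17.673 9.236 19.893
      vertex 0.677 5.449 19.893
      vertex 4.767 0.994 19.893
    endloop
  endfacet
  facet normal 0.0000 0.0000 1.0000
    outer loop
      vertex 17.673 9.236 19.893
      vertex 4.767 0.994 19.893
      vertex 10.764 0.212 19.893
    endloop
  endfacet
  facet normal 0.0000 0.0000 1.0000
    outer loop
      vertex 17.673 9.236 19.893
      vertex 10.764 0.212 19.893
      vertex 15.861 3.467 19.893
    endloop
  endfacet
  facet normal 0.9235 0.3836 0.0000
    outer loop
      vertex 17.673 9.236 0.000
      vertex 15.353 14.821 0.000
      vertex 15.353 14.821 19.893
    endloop
  endfacet
  facet normal 0.9235 0.3836 0.0000
    outer loop
      vertex 17.673 9.236 0.000
      vertex 15.353 14.821 19.893
      vertex 17.673 9.236 19.893
    endloop
  endfacet
  facet normal 0.4608 0.8875 0.0000
    outer loop
      vertex 15.353 14.821 0.000
      vertex 9.985 17.608 0.000
      vertex 9.985 17.608 19.893
    endloop
  endfacet
  facet normal 0.4608 0.8875 0.0000
    outer loop
      vertex 15.353 14.821 0.000
      vertex 9.985 17.608 19.893
      vertex 15.353 14.821 19.893
    endloop
  endfacet
  facet normal -0.2176 0.9760 0.0000
    outer loop
      vertex 9.985 17.608 0.000
      vertex 4.083 16.292 0.000
      vertex 4.083 16.292 19.893
    endloop
  endfacet
  facet normal -0.2176 0.9760 0.0000
    outer loop
      vertex 9.985 17.608 0.000
      vertex 4.083 16.292 19.893
      vertex 9.985 17.608 19.893
    endloop
  endfacet
  facet normal -0.7940 0.6080 0.0000
    outer loop
      vertex 4.083 16.292 0.000
      vertex 0.406 11.490 0.000
      vertex 0.406 11.490 19.893
    endloop
  endfacet
  facet normal -0.7940 0.6080 0.0000
    outer loop
      vertex 4.083 16.292 0.000
      vertex 0.406 11.490 19.893
      vertex 4.083 16.292 19.893
    endloop
  endfacet
  facet normal -0.9990 -0.0448 0.0000
    outer loop
      vertex 0.406 11.490 0.000
      vertex 0.677 5.449 0.000
      vertex 0.677 5.449 19.893
    endloop
  endfacet
  facet normal -0.9990 -0.0448 0.0000
    outer loop
      vertex 0.406 11.490 0.000
      vertex 0.677 5.449 19.893
      vertex 0.406 11.490 19.893
    endloop
  endfacet
  facet normal -0.7366 -0.6763 0.0000
    outer loop
      vertex 0.677 5.449 0.000
      vertex 4.767 0.994 0.000
      vertex 4.767 0.994 19.893
    endloop
  endfacet
  facet normal -0.7366 -0.6763 0.0000
    outer loop
      vertex 0.677 5.449 0.000
      vertex 4.767 0.994 19.893
      vertex 0.677 5.449 19.893
    endloop
  endfacet
  facet normal -0.1293 -0.9916 0.0000
    outer loop
      vertex 4.767 0.994 0.000
      vertex 10.764 0.212 0.000
      vertex 10.764 0.212 19.893
    endloop
  endfacet
  facet normal -0.1293 -0.9916 0.0000
    outer loop
      vertex 4.767 0.994 0.000
      vertex 10.764 0.212 19.893
      vertex 4.767 0.994 19.893
    endloop
  endfacet
  facet normal 0.5382 -0.8428 0.0000
    outer loop
      vertex 10.764 0.212 0.000
      vertex 15.861 3.467 0.000
      vertex 15.861 3.467 19.893
    endloop
  endfacet
  facet normal 0.5382 -0.8428 0.0000
    outer loop
      vertex 10.764 0.212 0.000
      vertex 15.861 3.467 19.893
      vertex 10.764 0.212 19.893
    endloop
  endfacet
  facet normal 0.9540 -0.2997 0.0000
    outer loop
      vertex 15.861 3.467 0.000
      vertex 17.673 9.236 0.000
      vertex 17.673 9.236 19.893
    endloop
  endfacet
  facet normal 0.9540 -0.2997 0.0000
    outer loop
      vertex 15.861 3.467 0.000
      vertex 17.673 9.236 19.893
      vertex 15.861 3.467 19.893
    endloop
  endfacet
endsolid part

The G0 Z moves step by Δz≈3.316 mm. Every layer's G1 loop is the same polygon, so the solid is a straight extrusion of it from z=0 to z≈19.9. Closing with flat bottom and top caps and triangulating gives 32 facets — a regular 9-sided prism (a cylinder approximated with 9 flat sides), circumscribed radius ≈ 8.84 mm, height ≈ 19.9 mm.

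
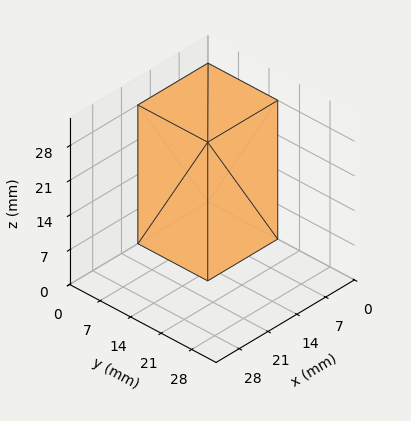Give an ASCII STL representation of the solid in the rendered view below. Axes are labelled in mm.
Reading the render: the shape is a rectangular box, roughly 17 × 16 mm footprint and 28 mm tall (dimensions read to the nearest mm from the axis ticks). For the STL, each face is triangulated and given an outward normal.

solid part
  facet normal 0.0000 0.0000 -1.0000
    outer loop
      vertex 17.000 16.000 0.000
      vertex 17.000 0.000 0.000
      vertex 0.000 0.000 0.000
    endloop
  endfacet
  facet normal 0.0000 0.0000 -1.0000
    outer loop
      vertex 0.000 16.000 0.000
      vertex 17.000 16.000 0.000
      vertex 0.000 0.000 0.000
    endloop
  endfacet
  facet normal 0.0000 0.0000 1.0000
    outer loop
      vertex 0.000 0.000 28.000
      vertex 17.000 0.000 28.000
      vertex 17.000 16.000 28.000
    endloop
  endfacet
  facet normal 0.0000 0.0000 1.0000
    outer loop
      vertex 0.000 0.000 28.000
      vertex 17.000 16.000 28.000
      vertex 0.000 16.000 28.000
    endloop
  endfacet
  facet normal 0.0000 -1.0000 0.0000
    outer loop
      vertex 0.000 0.000 0.000
      vertex 17.000 0.000 0.000
      vertex 17.000 0.000 28.000
    endloop
  endfacet
  facet normal 0.0000 -1.0000 0.0000
    outer loop
      vertex 0.000 0.000 0.000
      vertex 17.000 0.000 28.000
      vertex 0.000 0.000 28.000
    endloop
  endfacet
  facet normal 0.0000 1.0000 0.0000
    outer loop
      vertex 17.000 16.000 28.000
      vertex 17.000 16.000 0.000
      vertex 0.000 16.000 0.000
    endloop
  endfacet
  facet normal 0.0000 1.0000 0.0000
    outer loop
      vertex 0.000 16.000 28.000
      vertex 17.000 16.000 28.000
      vertex 0.000 16.000 0.000
    endloop
  endfacet
  facet normal -1.0000 0.0000 0.0000
    outer loop
      vertex 0.000 16.000 28.000
      vertex 0.000 16.000 0.000
      vertex 0.000 0.000 0.000
    endloop
  endfacet
  facet normal -1.0000 0.0000 0.0000
    outer loop
      vertex 0.000 0.000 28.000
      vertex 0.000 16.000 28.000
      vertex 0.000 0.000 0.000
    endloop
  endfacet
  facet normal 1.0000 0.0000 0.0000
    outer loop
      vertex 17.000 0.000 0.000
      vertex 17.000 16.000 0.000
      vertex 17.000 16.000 28.000
    endloop
  endfacet
  facet normal 1.0000 0.0000 0.0000
    outer loop
      vertex 17.000 0.000 0.000
      vertex 17.000 16.000 28.000
      vertex 17.000 0.000 28.000
    endloop
  endfacet
endsolid part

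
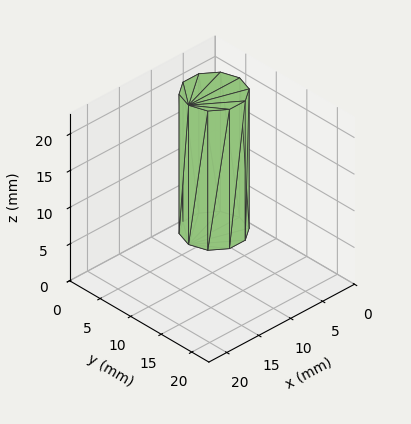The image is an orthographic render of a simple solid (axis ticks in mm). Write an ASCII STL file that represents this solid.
Reading the render: the shape is a regular 10-sided prism (a cylinder approximated with 10 flat sides), circumscribed radius ≈ 4 mm, height ≈ 19 mm (dimensions read to the nearest mm from the axis ticks). For the STL, each face is triangulated and given an outward normal.

solid part
  facet normal 0.0000 0.0000 -1.0000
    outer loop
      vertex 5.236 7.804 0.000
      vertex 7.236 6.351 0.000
      vertex 8.000 4.000 0.000
    endloop
  endfacet
  facet normal 0.0000 0.0000 -1.0000
    outer loop
      vertex 2.764 7.804 0.000
      vertex 5.236 7.804 0.000
      vertex 8.000 4.000 0.000
    endloop
  endfacet
  facet normal 0.0000 0.0000 -1.0000
    outer loop
      vertex 0.764 6.351 0.000
      vertex 2.764 7.804 0.000
      vertex 8.000 4.000 0.000
    endloop
  endfacet
  facet normal 0.0000 0.0000 -1.0000
    outer loop
      vertex 0.000 4.000 0.000
      vertex 0.764 6.351 0.000
      vertex 8.000 4.000 0.000
    endloop
  endfacet
  facet normal 0.0000 0.0000 -1.0000
    outer loop
      vertex 0.764 1.649 0.000
      vertex 0.000 4.000 0.000
      vertex 8.000 4.000 0.000
    endloop
  endfacet
  facet normal 0.0000 0.0000 -1.0000
    outer loop
      vertex 2.764 0.196 0.000
      vertex 0.764 1.649 0.000
      vertex 8.000 4.000 0.000
    endloop
  endfacet
  facet normal 0.0000 0.0000 -1.0000
    outer loop
      vertex 5.236 0.196 0.000
      vertex 2.764 0.196 0.000
      vertex 8.000 4.000 0.000
    endloop
  endfacet
  facet normal 0.0000 0.0000 -1.0000
    outer loop
      vertex 7.236 1.649 0.000
      vertex 5.236 0.196 0.000
      vertex 8.000 4.000 0.000
    endloop
  endfacet
  facet normal 0.0000 0.0000 1.0000
    outer loop
      vertex 8.000 4.000 19.000
      vertex 7.236 6.351 19.000
      vertex 5.236 7.804 19.000
    endloop
  endfacet
  facet normal 0.0000 0.0000 1.0000
    outer loop
      vertex 8.000 4.000 19.000
      vertex 5.236 7.804 19.000
      vertex 2.764 7.804 19.000
    endloop
  endfacet
  facet normal 0.0000 0.0000 1.0000
    outer loop
      vertex 8.000 4.000 19.000
      vertex 2.764 7.804 19.000
      vertex 0.764 6.351 19.000
    endloop
  endfacet
  facet normal 0.0000 0.0000 1.0000
    outer loop
      vertex 8.000 4.000 19.000
      vertex 0.764 6.351 19.000
      vertex 0.000 4.000 19.000
    endloop
  endfacet
  facet normal 0.0000 0.0000 1.0000
    outer loop
      vertex 8.000 4.000 19.000
      vertex 0.000 4.000 19.000
      vertex 0.764 1.649 19.000
    endloop
  endfacet
  facet normal 0.0000 0.0000 1.0000
    outer loop
      vertex 8.000 4.000 19.000
      vertex 0.764 1.649 19.000
      vertex 2.764 0.196 19.000
    endloop
  endfacet
  facet normal 0.0000 0.0000 1.0000
    outer loop
      vertex 8.000 4.000 19.000
      vertex 2.764 0.196 19.000
      vertex 5.236 0.196 19.000
    endloop
  endfacet
  facet normal 0.0000 0.0000 1.0000
    outer loop
      vertex 8.000 4.000 19.000
      vertex 5.236 0.196 19.000
      vertex 7.236 1.649 19.000
    endloop
  endfacet
  facet normal 0.9510 0.3091 0.0000
    outer loop
      vertex 8.000 4.000 0.000
      vertex 7.236 6.351 0.000
      vertex 7.236 6.351 19.000
    endloop
  endfacet
  facet normal 0.9510 0.3091 0.0000
    outer loop
      vertex 8.000 4.000 0.000
      vertex 7.236 6.351 19.000
      vertex 8.000 4.000 19.000
    endloop
  endfacet
  facet normal 0.5878 0.8090 0.0000
    outer loop
      vertex 7.236 6.351 0.000
      vertex 5.236 7.804 0.000
      vertex 5.236 7.804 19.000
    endloop
  endfacet
  facet normal 0.5878 0.8090 0.0000
    outer loop
      vertex 7.236 6.351 0.000
      vertex 5.236 7.804 19.000
      vertex 7.236 6.351 19.000
    endloop
  endfacet
  facet normal 0.0000 1.0000 0.0000
    outer loop
      vertex 5.236 7.804 0.000
      vertex 2.764 7.804 0.000
      vertex 2.764 7.804 19.000
    endloop
  endfacet
  facet normal 0.0000 1.0000 0.0000
    outer loop
      vertex 5.236 7.804 0.000
      vertex 2.764 7.804 19.000
      vertex 5.236 7.804 19.000
    endloop
  endfacet
  facet normal -0.5878 0.8090 0.0000
    outer loop
      vertex 2.764 7.804 0.000
      vertex 0.764 6.351 0.000
      vertex 0.764 6.351 19.000
    endloop
  endfacet
  facet normal -0.5878 0.8090 0.0000
    outer loop
      vertex 2.764 7.804 0.000
      vertex 0.764 6.351 19.000
      vertex 2.764 7.804 19.000
    endloop
  endfacet
  facet normal -0.9510 0.3091 0.0000
    outer loop
      vertex 0.764 6.351 0.000
      vertex 0.000 4.000 0.000
      vertex 0.000 4.000 19.000
    endloop
  endfacet
  facet normal -0.9510 0.3091 0.0000
    outer loop
      vertex 0.764 6.351 0.000
      vertex 0.000 4.000 19.000
      vertex 0.764 6.351 19.000
    endloop
  endfacet
  facet normal -0.9510 -0.3091 0.0000
    outer loop
      vertex 0.000 4.000 0.000
      vertex 0.764 1.649 0.000
      vertex 0.764 1.649 19.000
    endloop
  endfacet
  facet normal -0.9510 -0.3091 0.0000
    outer loop
      vertex 0.000 4.000 0.000
      vertex 0.764 1.649 19.000
      vertex 0.000 4.000 19.000
    endloop
  endfacet
  facet normal -0.5878 -0.8090 0.0000
    outer loop
      vertex 0.764 1.649 0.000
      vertex 2.764 0.196 0.000
      vertex 2.764 0.196 19.000
    endloop
  endfacet
  facet normal -0.5878 -0.8090 0.0000
    outer loop
      vertex 0.764 1.649 0.000
      vertex 2.764 0.196 19.000
      vertex 0.764 1.649 19.000
    endloop
  endfacet
  facet normal 0.0000 -1.0000 0.0000
    outer loop
      vertex 2.764 0.196 0.000
      vertex 5.236 0.196 0.000
      vertex 5.236 0.196 19.000
    endloop
  endfacet
  facet normal 0.0000 -1.0000 0.0000
    outer loop
      vertex 2.764 0.196 0.000
      vertex 5.236 0.196 19.000
      vertex 2.764 0.196 19.000
    endloop
  endfacet
  facet normal 0.5878 -0.8090 0.0000
    outer loop
      vertex 5.236 0.196 0.000
      vertex 7.236 1.649 0.000
      vertex 7.236 1.649 19.000
    endloop
  endfacet
  facet normal 0.5878 -0.8090 0.0000
    outer loop
      vertex 5.236 0.196 0.000
      vertex 7.236 1.649 19.000
      vertex 5.236 0.196 19.000
    endloop
  endfacet
  facet normal 0.9510 -0.3091 0.0000
    outer loop
      vertex 7.236 1.649 0.000
      vertex 8.000 4.000 0.000
      vertex 8.000 4.000 19.000
    endloop
  endfacet
  facet normal 0.9510 -0.3091 0.0000
    outer loop
      vertex 7.236 1.649 0.000
      vertex 8.000 4.000 19.000
      vertex 7.236 1.649 19.000
    endloop
  endfacet
endsolid part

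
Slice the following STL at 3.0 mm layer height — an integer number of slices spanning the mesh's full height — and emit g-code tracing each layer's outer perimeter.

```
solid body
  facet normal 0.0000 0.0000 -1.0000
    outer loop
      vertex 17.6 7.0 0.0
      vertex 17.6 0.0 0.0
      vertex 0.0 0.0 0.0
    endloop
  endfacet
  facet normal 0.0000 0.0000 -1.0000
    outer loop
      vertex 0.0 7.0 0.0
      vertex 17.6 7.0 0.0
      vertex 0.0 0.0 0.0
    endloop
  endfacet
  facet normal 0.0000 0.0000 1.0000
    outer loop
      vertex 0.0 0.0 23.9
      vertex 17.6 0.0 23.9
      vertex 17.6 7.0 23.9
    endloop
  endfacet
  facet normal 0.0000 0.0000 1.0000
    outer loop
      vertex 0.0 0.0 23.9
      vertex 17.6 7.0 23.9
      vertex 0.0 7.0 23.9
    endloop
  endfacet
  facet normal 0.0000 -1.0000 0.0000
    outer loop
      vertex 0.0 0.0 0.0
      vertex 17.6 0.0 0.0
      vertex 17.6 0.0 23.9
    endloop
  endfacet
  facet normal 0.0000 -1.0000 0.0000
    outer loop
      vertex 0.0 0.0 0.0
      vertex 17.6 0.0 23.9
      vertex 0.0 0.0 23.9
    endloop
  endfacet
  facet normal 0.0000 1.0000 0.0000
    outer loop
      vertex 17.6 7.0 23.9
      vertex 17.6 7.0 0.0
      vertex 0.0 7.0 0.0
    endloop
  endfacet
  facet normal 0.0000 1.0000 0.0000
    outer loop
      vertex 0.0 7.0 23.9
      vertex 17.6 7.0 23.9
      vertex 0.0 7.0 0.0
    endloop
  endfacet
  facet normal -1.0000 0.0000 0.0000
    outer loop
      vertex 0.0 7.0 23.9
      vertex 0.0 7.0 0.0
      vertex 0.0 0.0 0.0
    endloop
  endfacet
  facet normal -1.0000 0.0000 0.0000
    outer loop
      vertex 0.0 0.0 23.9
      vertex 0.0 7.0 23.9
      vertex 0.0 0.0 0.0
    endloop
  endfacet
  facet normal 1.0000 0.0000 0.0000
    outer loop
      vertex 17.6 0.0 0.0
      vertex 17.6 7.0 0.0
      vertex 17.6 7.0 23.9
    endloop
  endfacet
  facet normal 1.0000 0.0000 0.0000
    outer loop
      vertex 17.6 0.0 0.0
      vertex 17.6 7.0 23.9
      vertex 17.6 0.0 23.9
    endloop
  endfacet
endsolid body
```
; perimeter-only toolpath
G21 ; units = mm
G90 ; absolute positioning
G28 ; home
; layer 1
G0 Z3.0
G0 X0.0 Y0.0
G1 X17.6 Y0.0
G1 X17.6 Y7.0
G1 X0.0 Y7.0
G1 X0.0 Y0.0
; layer 2
G0 Z6.0
G0 X0.0 Y0.0
G1 X17.6 Y0.0
G1 X17.6 Y7.0
G1 X0.0 Y7.0
G1 X0.0 Y0.0
; layer 3
G0 Z9.0
G0 X0.0 Y0.0
G1 X17.6 Y0.0
G1 X17.6 Y7.0
G1 X0.0 Y7.0
G1 X0.0 Y0.0
; layer 4
G0 Z11.9
G0 X0.0 Y0.0
G1 X17.6 Y0.0
G1 X17.6 Y7.0
G1 X0.0 Y7.0
G1 X0.0 Y0.0
; layer 5
G0 Z14.9
G0 X0.0 Y0.0
G1 X17.6 Y0.0
G1 X17.6 Y7.0
G1 X0.0 Y7.0
G1 X0.0 Y0.0
; layer 6
G0 Z17.9
G0 X0.0 Y0.0
G1 X17.6 Y0.0
G1 X17.6 Y7.0
G1 X0.0 Y7.0
G1 X0.0 Y0.0
; layer 7
G0 Z20.9
G0 X0.0 Y0.0
G1 X17.6 Y0.0
G1 X17.6 Y7.0
G1 X0.0 Y7.0
G1 X0.0 Y0.0
; layer 8
G0 Z23.9
G0 X0.0 Y0.0
G1 X17.6 Y0.0
G1 X17.6 Y7.0
G1 X0.0 Y7.0
G1 X0.0 Y0.0
M2 ; end

The solid is a rectangular box, roughly 17.6 × 7 mm footprint and 23.9 mm tall. Slicing at Δz = 3.0 mm — 8 equal slices spanning the solid's height, so layer i sits at z = i·h/8 — gives 8 non-empty perimeters. Each is a 4-segment closed polygon; G0 lifts to the layer z and rapids to the start vertex, then G1 traces the edges.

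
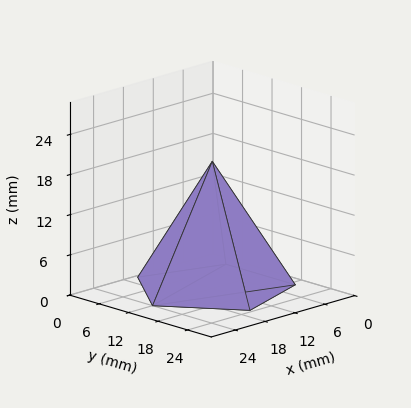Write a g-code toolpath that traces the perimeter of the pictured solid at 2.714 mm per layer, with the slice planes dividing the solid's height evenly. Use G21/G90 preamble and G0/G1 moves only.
Reading the render: the shape is a regular 5-sided pyramid, base circumscribed radius ≈ 12 mm, apex at z ≈ 19 mm (dimensions read to the nearest mm from the axis ticks). For the g-code, the solid's height is divided into equal slices at the stated Δz and each level perimeter traced with G1 moves after a G0 lift.

; perimeter-only toolpath
G21 ; units = mm
G90 ; absolute positioning
G28 ; home
; layer 1
G0 Z2.714
G0 X22.286 Y12.000
G1 X15.178 Y21.783
G1 X3.679 Y18.045
G1 X3.679 Y5.955
G1 X15.178 Y2.217
G1 X22.286 Y12.000
; layer 2
G0 Z5.429
G0 X20.571 Y12.000
G1 X14.649 Y20.152
G1 X5.066 Y17.038
G1 X5.066 Y6.962
G1 X14.649 Y3.848
G1 X20.571 Y12.000
; layer 3
G0 Z8.143
G0 X18.857 Y12.000
G1 X14.119 Y18.522
G1 X6.453 Y16.030
G1 X6.453 Y7.970
G1 X14.119 Y5.478
G1 X18.857 Y12.000
; layer 4
G0 Z10.857
G0 X17.143 Y12.000
G1 X13.589 Y16.891
G1 X7.839 Y15.023
G1 X7.839 Y8.977
G1 X13.589 Y7.109
G1 X17.143 Y12.000
; layer 5
G0 Z13.571
G0 X15.429 Y12.000
G1 X13.059 Y15.261
G1 X9.226 Y14.015
G1 X9.226 Y9.985
G1 X13.059 Y8.739
G1 X15.429 Y12.000
; layer 6
G0 Z16.286
G0 X13.714 Y12.000
G1 X12.530 Y13.630
G1 X10.613 Y13.008
G1 X10.613 Y10.992
G1 X12.530 Y10.370
G1 X13.714 Y12.000
M2 ; end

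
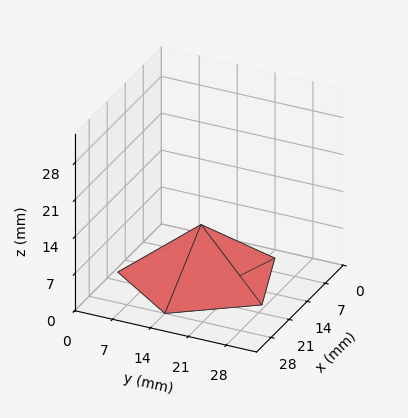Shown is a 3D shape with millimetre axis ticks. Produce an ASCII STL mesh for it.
Reading the render: the shape is a regular 5-sided pyramid, base circumscribed radius ≈ 14 mm, apex at z ≈ 10 mm (dimensions read to the nearest mm from the axis ticks). For the STL, each face is triangulated and given an outward normal.

solid part
  facet normal 0.0000 0.0000 -1.0000
    outer loop
      vertex 2.67 22.23 0.00
      vertex 18.33 27.31 0.00
      vertex 28.00 14.00 0.00
    endloop
  endfacet
  facet normal 0.0000 0.0000 -1.0000
    outer loop
      vertex 2.67 5.77 0.00
      vertex 2.67 22.23 0.00
      vertex 28.00 14.00 0.00
    endloop
  endfacet
  facet normal 0.0000 0.0000 -1.0000
    outer loop
      vertex 18.33 0.69 0.00
      vertex 2.67 5.77 0.00
      vertex 28.00 14.00 0.00
    endloop
  endfacet
  facet normal 0.5355 0.3890 0.7496
    outer loop
      vertex 28.00 14.00 0.00
      vertex 18.33 27.31 0.00
      vertex 14.00 14.00 10.00
    endloop
  endfacet
  facet normal -0.2042 0.6296 0.7496
    outer loop
      vertex 18.33 27.31 0.00
      vertex 2.67 22.23 0.00
      vertex 14.00 14.00 10.00
    endloop
  endfacet
  facet normal -0.6617 0.0000 0.7497
    outer loop
      vertex 2.67 22.23 0.00
      vertex 2.67 5.77 0.00
      vertex 14.00 14.00 10.00
    endloop
  endfacet
  facet normal -0.2042 -0.6296 0.7496
    outer loop
      vertex 2.67 5.77 0.00
      vertex 18.33 0.69 0.00
      vertex 14.00 14.00 10.00
    endloop
  endfacet
  facet normal 0.5355 -0.3890 0.7496
    outer loop
      vertex 18.33 0.69 0.00
      vertex 28.00 14.00 0.00
      vertex 14.00 14.00 10.00
    endloop
  endfacet
endsolid part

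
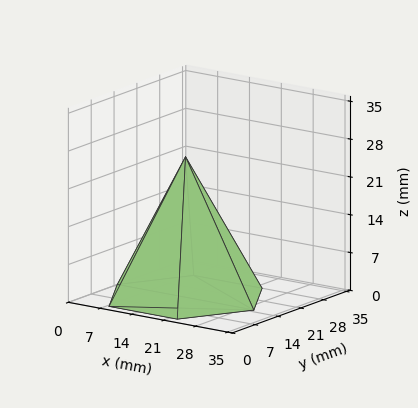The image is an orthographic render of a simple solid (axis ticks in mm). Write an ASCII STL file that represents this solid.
Reading the render: the shape is a regular 6-sided pyramid, base circumscribed radius ≈ 15 mm, apex at z ≈ 26 mm (dimensions read to the nearest mm from the axis ticks). For the STL, each face is triangulated and given an outward normal.

solid part
  facet normal 0.0000 0.0000 -1.0000
    outer loop
      vertex 7.5 28.0 0.0
      vertex 22.5 28.0 0.0
      vertex 30.0 15.0 0.0
    endloop
  endfacet
  facet normal 0.0000 0.0000 -1.0000
    outer loop
      vertex 0.0 15.0 0.0
      vertex 7.5 28.0 0.0
      vertex 30.0 15.0 0.0
    endloop
  endfacet
  facet normal 0.0000 0.0000 -1.0000
    outer loop
      vertex 7.5 2.0 0.0
      vertex 0.0 15.0 0.0
      vertex 30.0 15.0 0.0
    endloop
  endfacet
  facet normal 0.0000 0.0000 -1.0000
    outer loop
      vertex 22.5 2.0 0.0
      vertex 7.5 2.0 0.0
      vertex 30.0 15.0 0.0
    endloop
  endfacet
  facet normal 0.7748 0.4470 0.4470
    outer loop
      vertex 30.0 15.0 0.0
      vertex 22.5 28.0 0.0
      vertex 15.0 15.0 26.0
    endloop
  endfacet
  facet normal 0.0000 0.8944 0.4472
    outer loop
      vertex 22.5 28.0 0.0
      vertex 7.5 28.0 0.0
      vertex 15.0 15.0 26.0
    endloop
  endfacet
  facet normal -0.7748 0.4470 0.4470
    outer loop
      vertex 7.5 28.0 0.0
      vertex 0.0 15.0 0.0
      vertex 15.0 15.0 26.0
    endloop
  endfacet
  facet normal -0.7748 -0.4470 0.4470
    outer loop
      vertex 0.0 15.0 0.0
      vertex 7.5 2.0 0.0
      vertex 15.0 15.0 26.0
    endloop
  endfacet
  facet normal 0.0000 -0.8944 0.4472
    outer loop
      vertex 7.5 2.0 0.0
      vertex 22.5 2.0 0.0
      vertex 15.0 15.0 26.0
    endloop
  endfacet
  facet normal 0.7748 -0.4470 0.4470
    outer loop
      vertex 22.5 2.0 0.0
      vertex 30.0 15.0 0.0
      vertex 15.0 15.0 26.0
    endloop
  endfacet
endsolid part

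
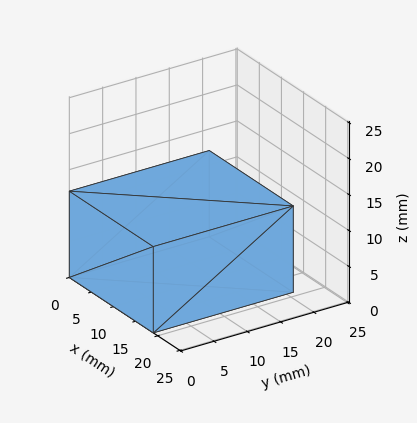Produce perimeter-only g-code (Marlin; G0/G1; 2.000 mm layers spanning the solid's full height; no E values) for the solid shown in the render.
Reading the render: the shape is a rectangular box, roughly 19 × 21 mm footprint and 12 mm tall (dimensions read to the nearest mm from the axis ticks). For the g-code, the solid's height is divided into equal slices at the stated Δz and each level perimeter traced with G1 moves after a G0 lift.

; perimeter-only toolpath
G21 ; units = mm
G90 ; absolute positioning
G28 ; home
; layer 1
G0 Z2.000
G0 X0.000 Y0.000
G1 X19.000 Y0.000
G1 X19.000 Y21.000
G1 X0.000 Y21.000
G1 X0.000 Y0.000
; layer 2
G0 Z4.000
G0 X0.000 Y0.000
G1 X19.000 Y0.000
G1 X19.000 Y21.000
G1 X0.000 Y21.000
G1 X0.000 Y0.000
; layer 3
G0 Z6.000
G0 X0.000 Y0.000
G1 X19.000 Y0.000
G1 X19.000 Y21.000
G1 X0.000 Y21.000
G1 X0.000 Y0.000
; layer 4
G0 Z8.000
G0 X0.000 Y0.000
G1 X19.000 Y0.000
G1 X19.000 Y21.000
G1 X0.000 Y21.000
G1 X0.000 Y0.000
; layer 5
G0 Z10.000
G0 X0.000 Y0.000
G1 X19.000 Y0.000
G1 X19.000 Y21.000
G1 X0.000 Y21.000
G1 X0.000 Y0.000
; layer 6
G0 Z12.000
G0 X0.000 Y0.000
G1 X19.000 Y0.000
G1 X19.000 Y21.000
G1 X0.000 Y21.000
G1 X0.000 Y0.000
M2 ; end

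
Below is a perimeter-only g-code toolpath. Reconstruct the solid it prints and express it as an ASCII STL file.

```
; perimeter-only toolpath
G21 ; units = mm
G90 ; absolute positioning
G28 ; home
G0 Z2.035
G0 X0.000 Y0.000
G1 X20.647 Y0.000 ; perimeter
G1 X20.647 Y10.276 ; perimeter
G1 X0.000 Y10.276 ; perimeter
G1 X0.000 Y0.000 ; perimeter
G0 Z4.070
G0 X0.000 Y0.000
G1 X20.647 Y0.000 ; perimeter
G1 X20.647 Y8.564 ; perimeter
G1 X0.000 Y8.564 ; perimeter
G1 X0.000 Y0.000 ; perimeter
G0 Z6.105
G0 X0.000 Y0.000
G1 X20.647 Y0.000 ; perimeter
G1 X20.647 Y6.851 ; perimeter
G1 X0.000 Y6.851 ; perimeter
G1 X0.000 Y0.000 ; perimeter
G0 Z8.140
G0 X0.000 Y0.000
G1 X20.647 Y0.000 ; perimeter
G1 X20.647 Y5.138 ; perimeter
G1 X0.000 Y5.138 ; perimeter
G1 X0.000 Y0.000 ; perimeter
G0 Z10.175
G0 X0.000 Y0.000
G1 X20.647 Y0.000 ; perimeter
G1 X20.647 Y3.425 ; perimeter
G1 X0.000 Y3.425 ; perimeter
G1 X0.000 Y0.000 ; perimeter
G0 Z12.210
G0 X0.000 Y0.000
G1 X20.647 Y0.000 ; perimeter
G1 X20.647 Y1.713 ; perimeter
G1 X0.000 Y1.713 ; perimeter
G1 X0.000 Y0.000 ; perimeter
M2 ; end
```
solid part
  facet normal 0.0000 0.0000 -1.0000
    outer loop
      vertex 20.647 11.989 0.000
      vertex 20.647 0.000 0.000
      vertex 0.000 0.000 0.000
    endloop
  endfacet
  facet normal 0.0000 0.0000 -1.0000
    outer loop
      vertex 0.000 11.989 0.000
      vertex 20.647 11.989 0.000
      vertex 0.000 0.000 0.000
    endloop
  endfacet
  facet normal 0.0000 -1.0000 0.0000
    outer loop
      vertex 0.000 0.000 0.000
      vertex 20.647 0.000 0.000
      vertex 20.647 0.000 14.245
    endloop
  endfacet
  facet normal 0.0000 -1.0000 0.0000
    outer loop
      vertex 0.000 0.000 0.000
      vertex 20.647 0.000 14.245
      vertex 0.000 0.000 14.245
    endloop
  endfacet
  facet normal 0.0000 0.7651 0.6439
    outer loop
      vertex 0.000 0.000 14.245
      vertex 20.647 0.000 14.245
      vertex 20.647 11.989 0.000
    endloop
  endfacet
  facet normal 0.0000 0.7651 0.6439
    outer loop
      vertex 0.000 0.000 14.245
      vertex 20.647 11.989 0.000
      vertex 0.000 11.989 0.000
    endloop
  endfacet
  facet normal -1.0000 0.0000 0.0000
    outer loop
      vertex 0.000 0.000 14.245
      vertex 0.000 11.989 0.000
      vertex 0.000 0.000 0.000
    endloop
  endfacet
  facet normal 1.0000 0.0000 0.0000
    outer loop
      vertex 20.647 0.000 0.000
      vertex 20.647 11.989 0.000
      vertex 20.647 0.000 14.245
    endloop
  endfacet
endsolid part

The G0 Z moves step by Δz≈2.035 mm. The G1 loops shrink linearly with z, so the solid tapers from its base footprint up to z≈14.2. Closing with a flat bottom cap and the tapered top and triangulating gives 8 facets — a wedge (ramp): 20.6 × 12 mm base, rising to 14.2 mm along the y=0 edge and sloping linearly to z=0 at y=12.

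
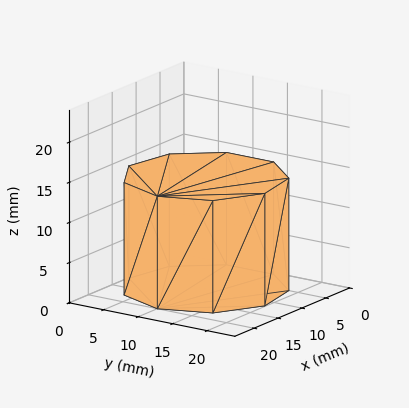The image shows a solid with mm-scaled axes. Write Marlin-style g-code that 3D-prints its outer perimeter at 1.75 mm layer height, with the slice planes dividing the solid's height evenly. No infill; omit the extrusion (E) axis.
Reading the render: the shape is a regular 9-sided prism (a cylinder approximated with 9 flat sides), circumscribed radius ≈ 10 mm, height ≈ 14 mm (dimensions read to the nearest mm from the axis ticks). For the g-code, the solid's height is divided into equal slices at the stated Δz and each level perimeter traced with G1 moves after a G0 lift.

; perimeter-only toolpath
G21 ; units = mm
G90 ; absolute positioning
G28 ; home
; layer 1
G0 Z1.75
G0 X20.00 Y10.00
G1 X17.66 Y16.43
G1 X11.74 Y19.85
G1 X5.00 Y18.66
G1 X0.60 Y13.42
G1 X0.60 Y6.58
G1 X5.00 Y1.34
G1 X11.74 Y0.15
G1 X17.66 Y3.57
G1 X20.00 Y10.00
; layer 2
G0 Z3.50
G0 X20.00 Y10.00
G1 X17.66 Y16.43
G1 X11.74 Y19.85
G1 X5.00 Y18.66
G1 X0.60 Y13.42
G1 X0.60 Y6.58
G1 X5.00 Y1.34
G1 X11.74 Y0.15
G1 X17.66 Y3.57
G1 X20.00 Y10.00
; layer 3
G0 Z5.25
G0 X20.00 Y10.00
G1 X17.66 Y16.43
G1 X11.74 Y19.85
G1 X5.00 Y18.66
G1 X0.60 Y13.42
G1 X0.60 Y6.58
G1 X5.00 Y1.34
G1 X11.74 Y0.15
G1 X17.66 Y3.57
G1 X20.00 Y10.00
; layer 4
G0 Z7.00
G0 X20.00 Y10.00
G1 X17.66 Y16.43
G1 X11.74 Y19.85
G1 X5.00 Y18.66
G1 X0.60 Y13.42
G1 X0.60 Y6.58
G1 X5.00 Y1.34
G1 X11.74 Y0.15
G1 X17.66 Y3.57
G1 X20.00 Y10.00
; layer 5
G0 Z8.75
G0 X20.00 Y10.00
G1 X17.66 Y16.43
G1 X11.74 Y19.85
G1 X5.00 Y18.66
G1 X0.60 Y13.42
G1 X0.60 Y6.58
G1 X5.00 Y1.34
G1 X11.74 Y0.15
G1 X17.66 Y3.57
G1 X20.00 Y10.00
; layer 6
G0 Z10.50
G0 X20.00 Y10.00
G1 X17.66 Y16.43
G1 X11.74 Y19.85
G1 X5.00 Y18.66
G1 X0.60 Y13.42
G1 X0.60 Y6.58
G1 X5.00 Y1.34
G1 X11.74 Y0.15
G1 X17.66 Y3.57
G1 X20.00 Y10.00
; layer 7
G0 Z12.25
G0 X20.00 Y10.00
G1 X17.66 Y16.43
G1 X11.74 Y19.85
G1 X5.00 Y18.66
G1 X0.60 Y13.42
G1 X0.60 Y6.58
G1 X5.00 Y1.34
G1 X11.74 Y0.15
G1 X17.66 Y3.57
G1 X20.00 Y10.00
; layer 8
G0 Z14.00
G0 X20.00 Y10.00
G1 X17.66 Y16.43
G1 X11.74 Y19.85
G1 X5.00 Y18.66
G1 X0.60 Y13.42
G1 X0.60 Y6.58
G1 X5.00 Y1.34
G1 X11.74 Y0.15
G1 X17.66 Y3.57
G1 X20.00 Y10.00
M2 ; end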